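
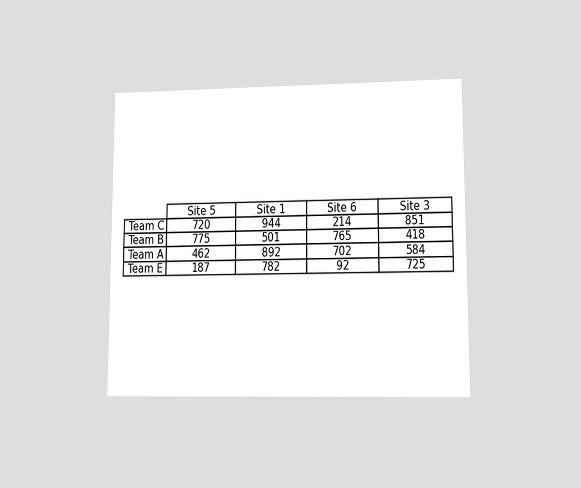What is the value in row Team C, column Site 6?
The chart is viewed at a slight angle. The (Team C, Site 6) cell reads 214.

214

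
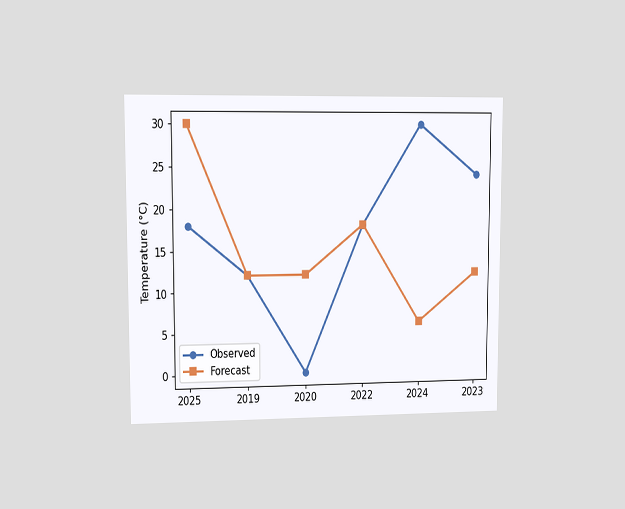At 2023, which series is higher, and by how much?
Observed, by 12°C

The chart is viewed at a slight angle. At 2023, Observed sits above the other line by 12°C.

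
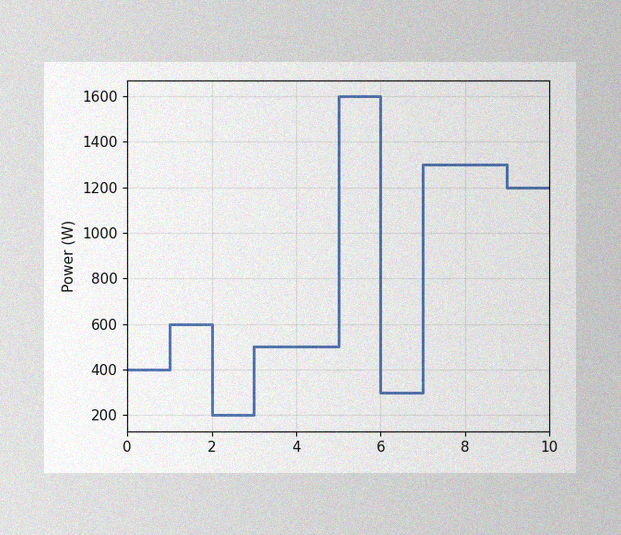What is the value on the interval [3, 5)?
500W

The image has some photo noise and uneven lighting. On [3, 5) the step sits at 500W.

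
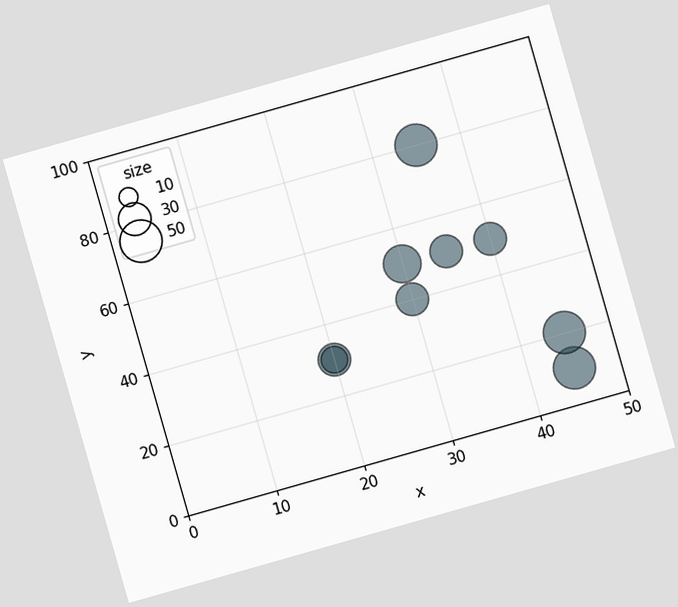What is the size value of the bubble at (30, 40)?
30

The chart is tilted about 16° counter-clockwise. Matching the bubble at (30, 40) against the size legend gives 30.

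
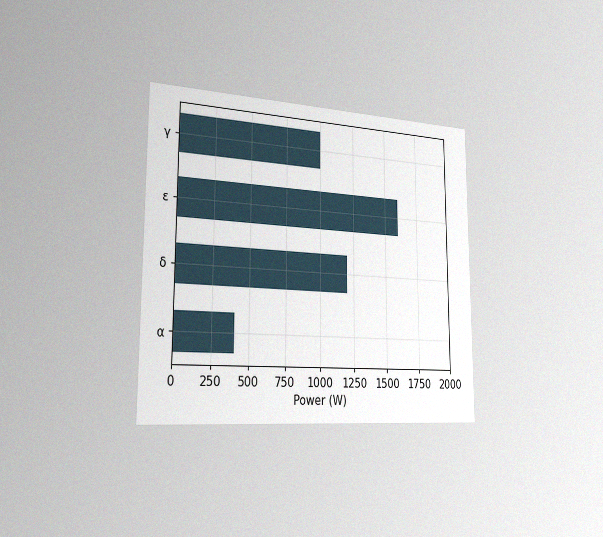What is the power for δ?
1200W

The chart is viewed slightly from the left, with some photo noise. Reading along the chart's x-axis, the δ bar reaches 1200W.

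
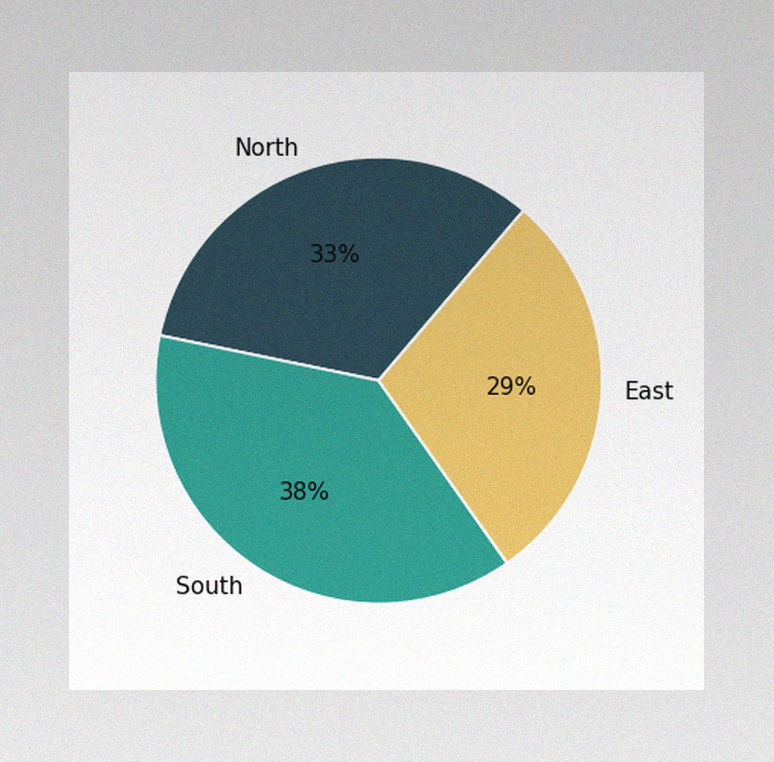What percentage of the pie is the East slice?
29%

The image has some photo noise and uneven lighting. The East slice takes up 29% of the pie.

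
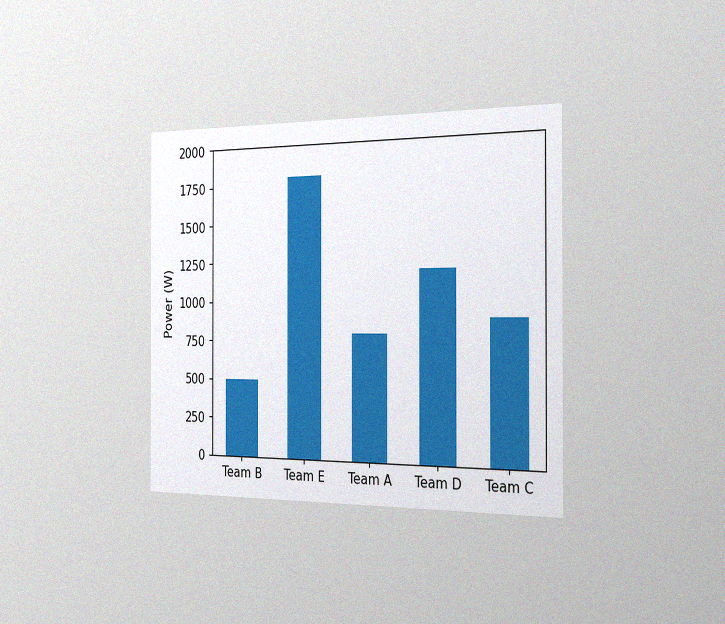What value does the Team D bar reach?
1200W

The chart is viewed slightly from the right, with some photo noise. Reading along the chart's y-axis, the Team D bar reaches 1200W.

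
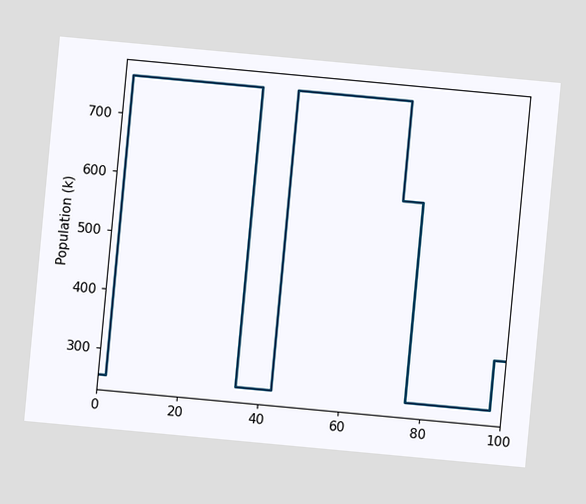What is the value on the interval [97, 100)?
The chart is tilted about 5° clockwise. On [97, 100) the step sits at 340k.

340k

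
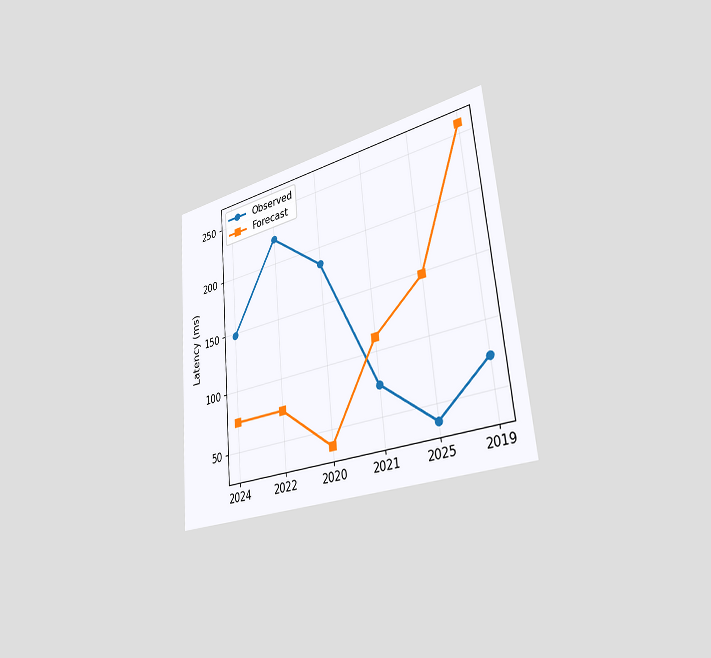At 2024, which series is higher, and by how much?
Observed, by 74ms

The chart is tilted about 5° counter-clockwise and viewed slightly from the right. At 2024, Observed sits above the other line by 74ms.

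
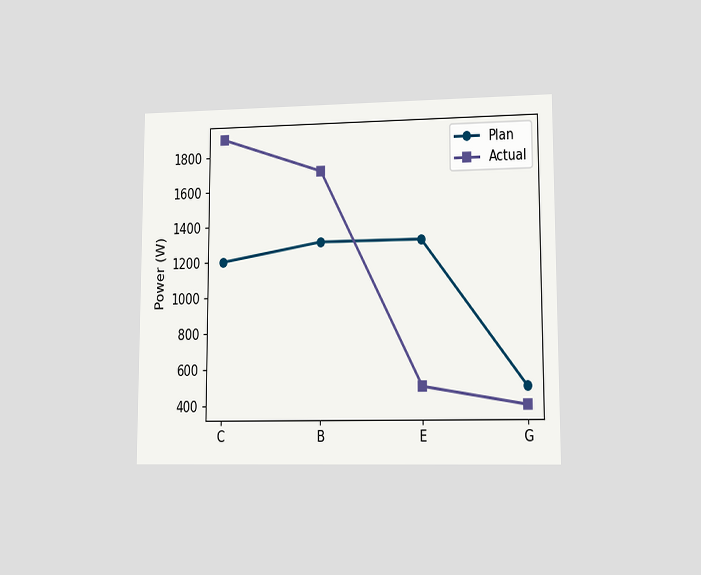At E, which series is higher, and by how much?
The chart is viewed at a slight angle. At E, Plan sits above the other line by 800W.

Plan, by 800W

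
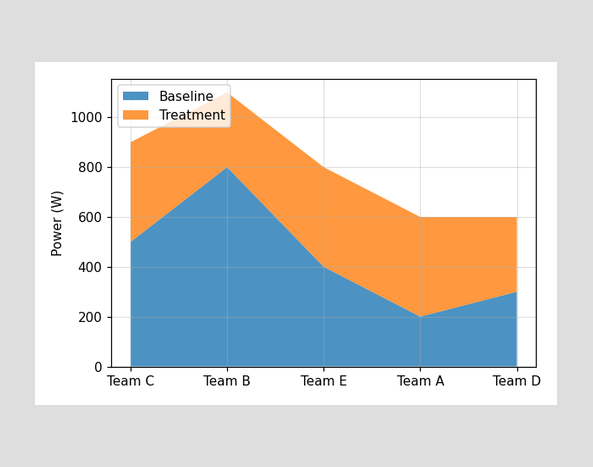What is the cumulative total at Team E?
The stacked total at Team E reaches 800W.

800W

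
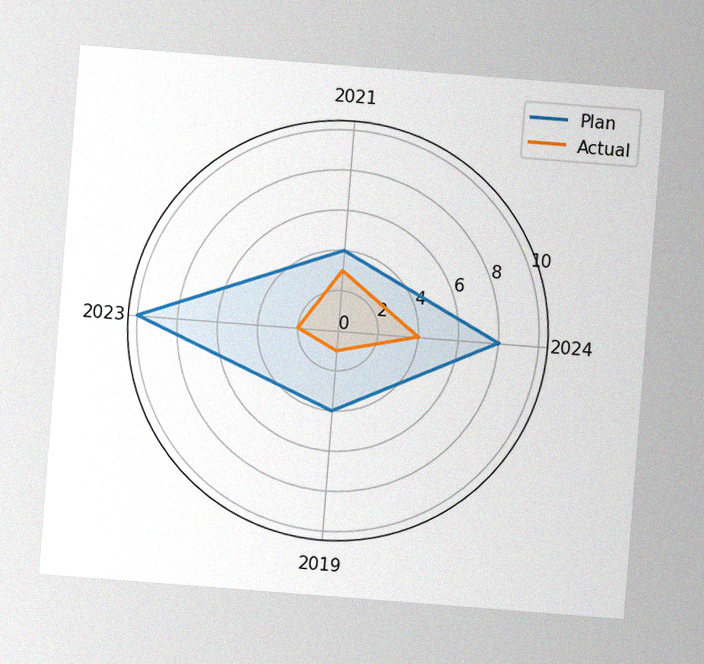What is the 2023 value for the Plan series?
10

The chart is tilted about 4° clockwise, with some photo noise. On the 2023 axis, Plan reaches 10.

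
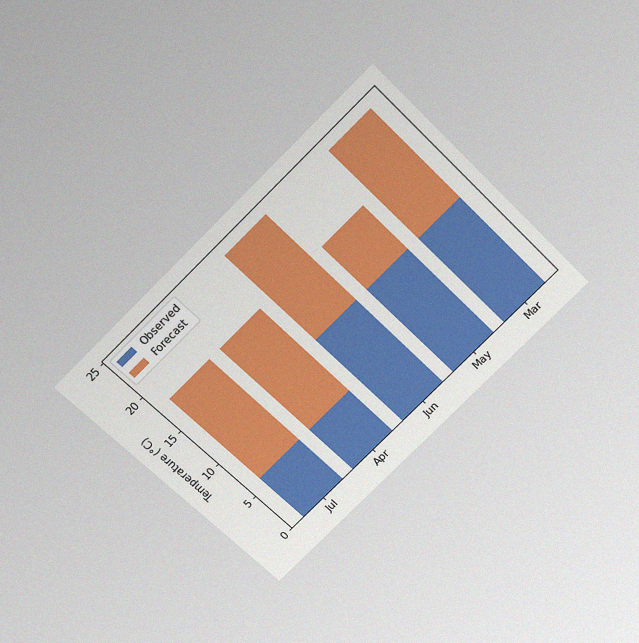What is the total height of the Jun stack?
The chart is tilted about 45° counter-clockwise and viewed slightly from above, with some photo noise. The Jun stack's top reaches 24°C on the y-axis.

24°C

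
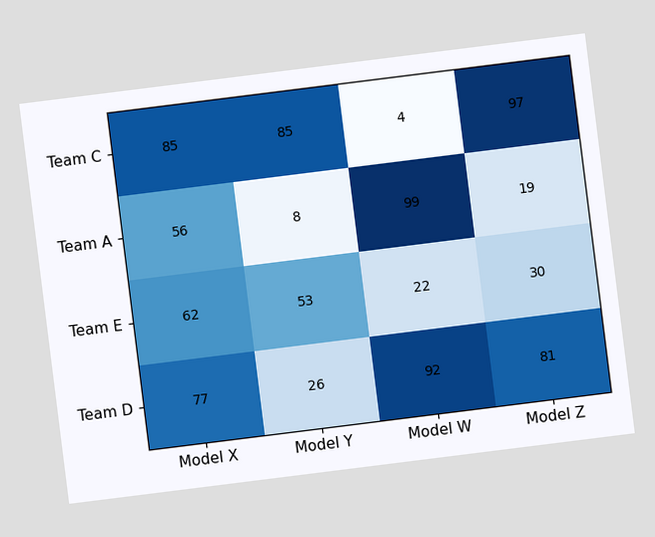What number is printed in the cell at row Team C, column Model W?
The chart is tilted about 7° counter-clockwise. The (Team C, Model W) cell reads 4.

4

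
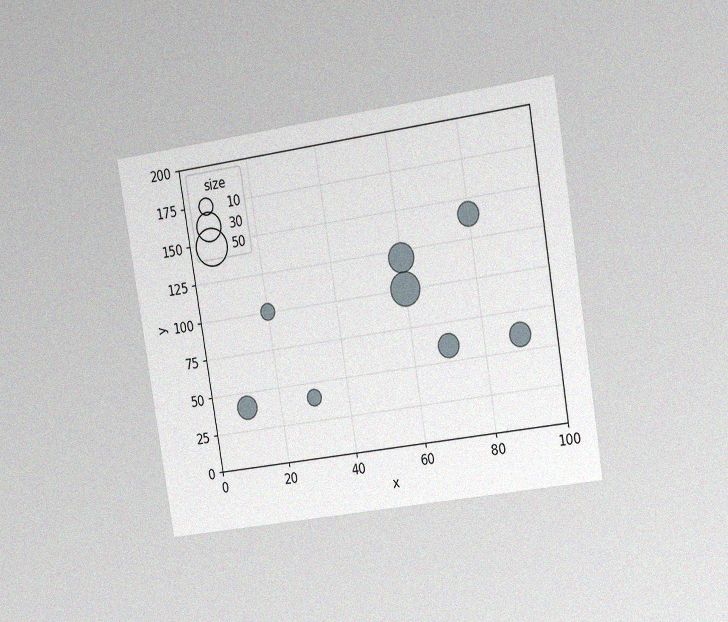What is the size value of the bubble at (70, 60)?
20

The chart is tilted about 9° counter-clockwise and viewed slightly from the right, with some photo noise. Matching the bubble at (70, 60) against the size legend gives 20.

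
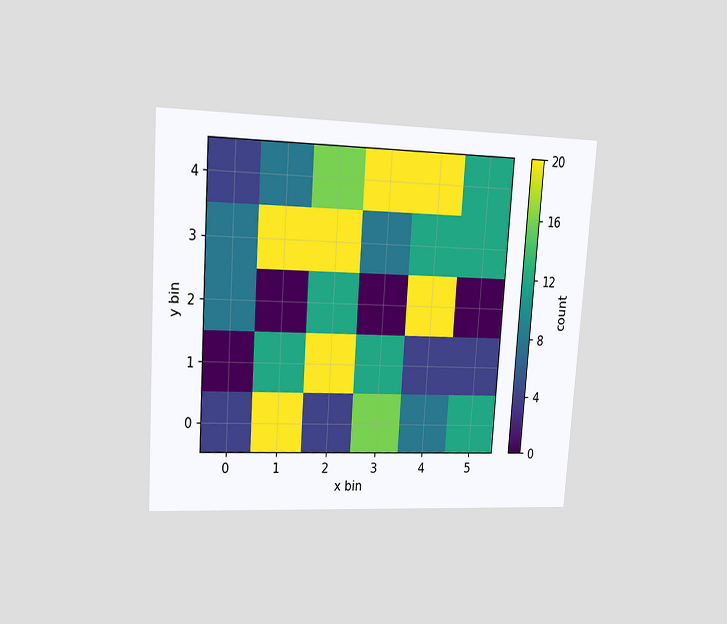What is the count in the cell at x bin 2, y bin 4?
16

The chart is tilted about 4° clockwise and viewed at a slight angle. Matching the cell (2, 4) against the colorbar gives 16.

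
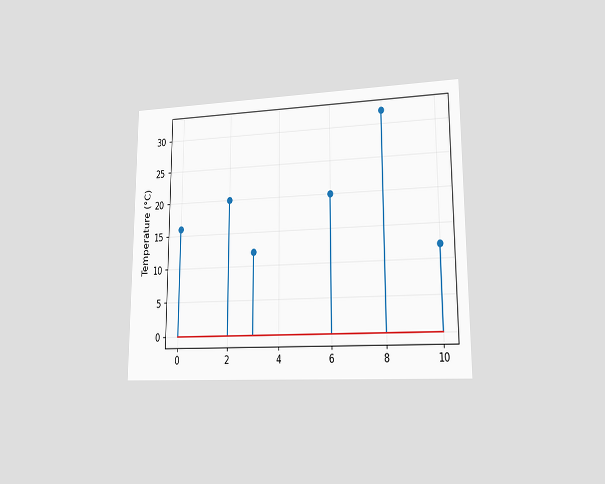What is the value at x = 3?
12°C

The chart is viewed at a slight angle. The stem at x=3 reaches 12°C.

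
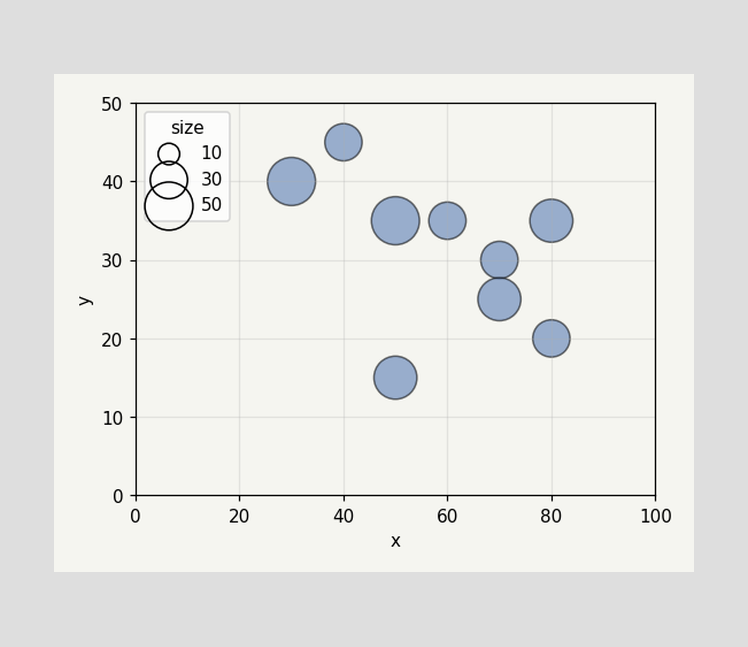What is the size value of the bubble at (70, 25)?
Matching the bubble at (70, 25) against the size legend gives 40.

40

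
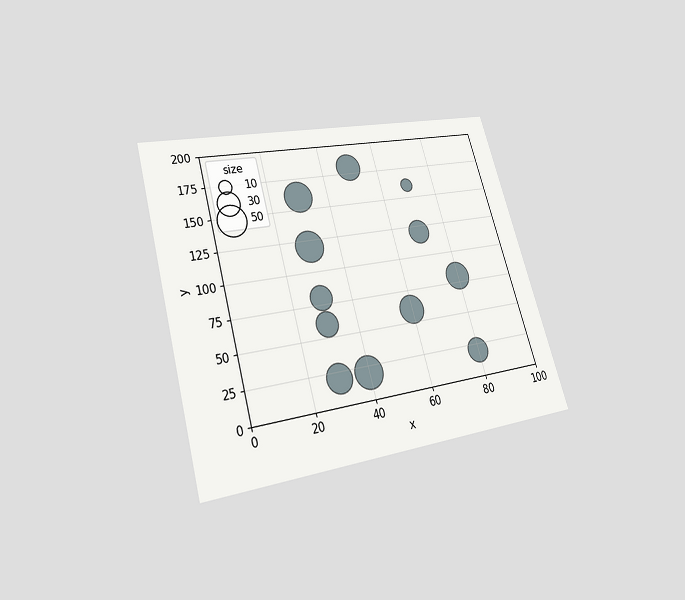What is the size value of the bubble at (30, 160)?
50

The chart is tilted about 16° counter-clockwise and viewed slightly from below. Matching the bubble at (30, 160) against the size legend gives 50.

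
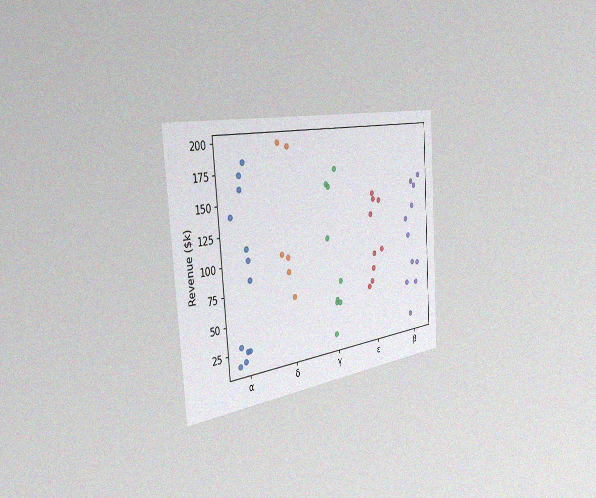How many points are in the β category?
11

The chart is tilted about 4° counter-clockwise and viewed slightly from the left, with some photo noise. Counting the markers in the β column gives 11.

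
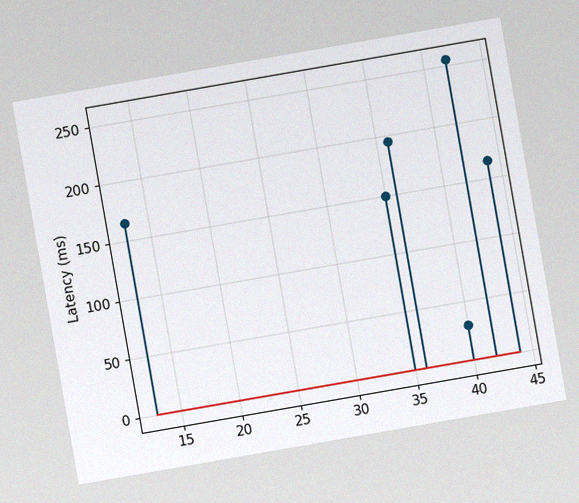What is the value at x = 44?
The chart is tilted about 10° counter-clockwise, with some photo noise. The stem at x=44 reaches 165ms.

165ms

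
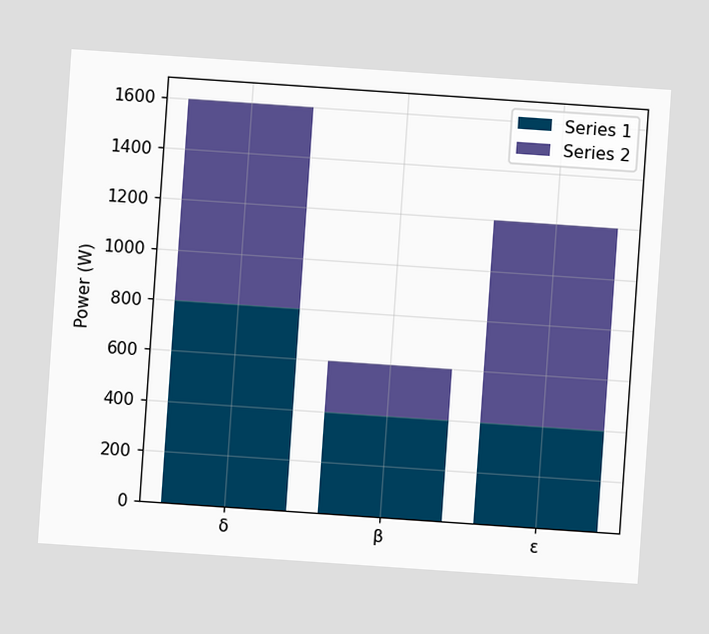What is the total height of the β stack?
600W

The chart is tilted about 4° clockwise. The β stack's top reaches 600W on the y-axis.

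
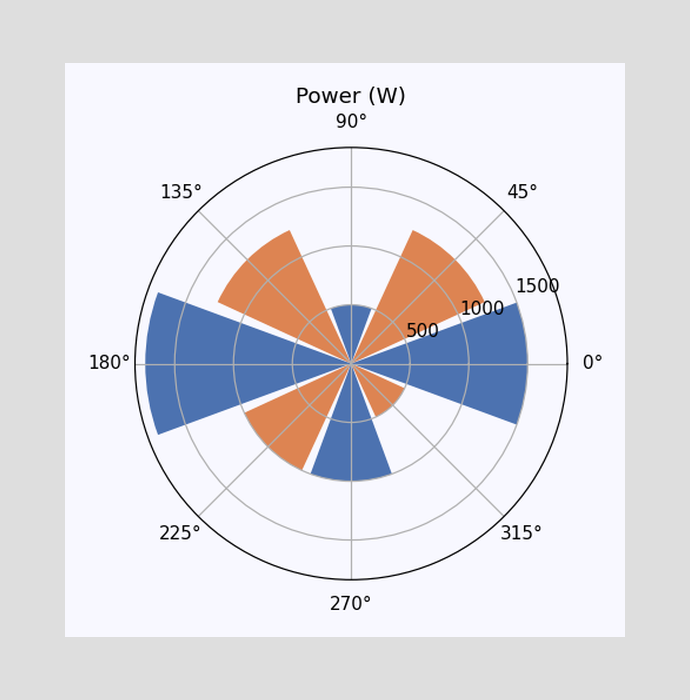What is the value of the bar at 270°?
1000W

The bar at 270° reaches 1000W on the radial axis.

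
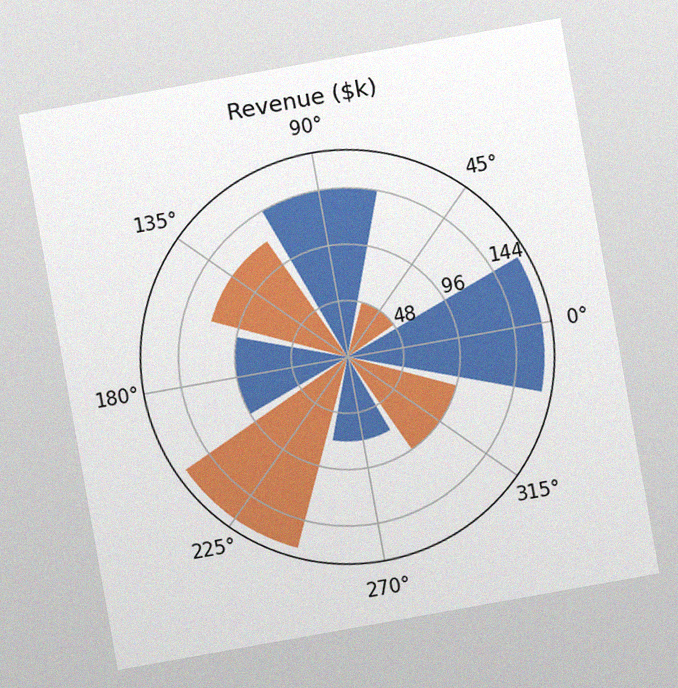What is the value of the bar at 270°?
The chart is tilted about 10° counter-clockwise, with some photo noise. The bar at 270° reaches $72k on the radial axis.

$72k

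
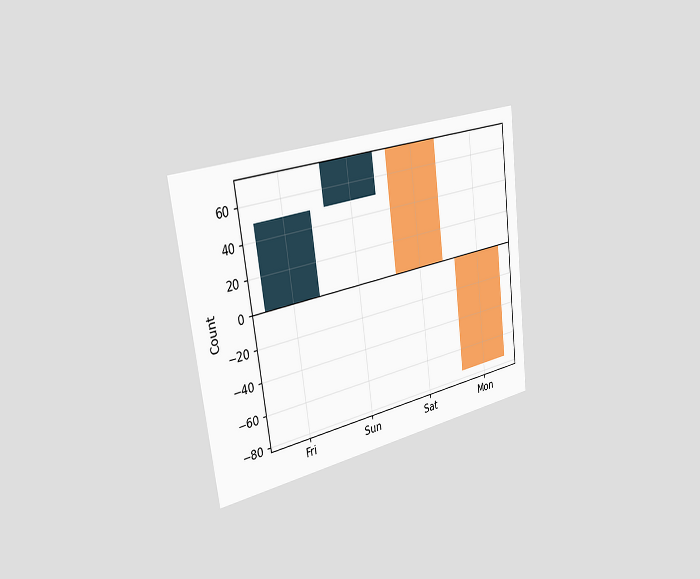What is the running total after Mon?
-75

The chart is tilted about 8° counter-clockwise and viewed slightly from the left. After Mon the running total reaches -75.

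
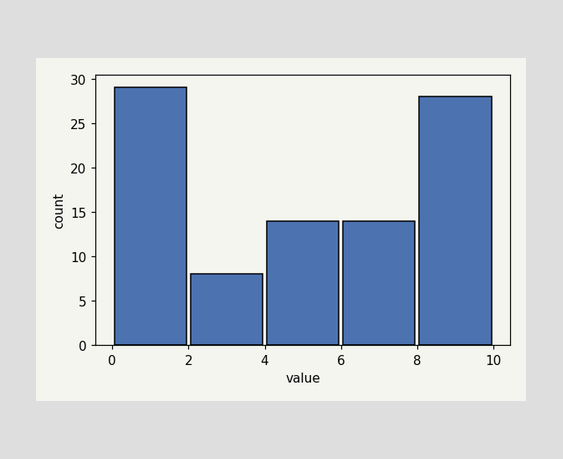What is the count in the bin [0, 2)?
The [0, 2) bin has height 29.

29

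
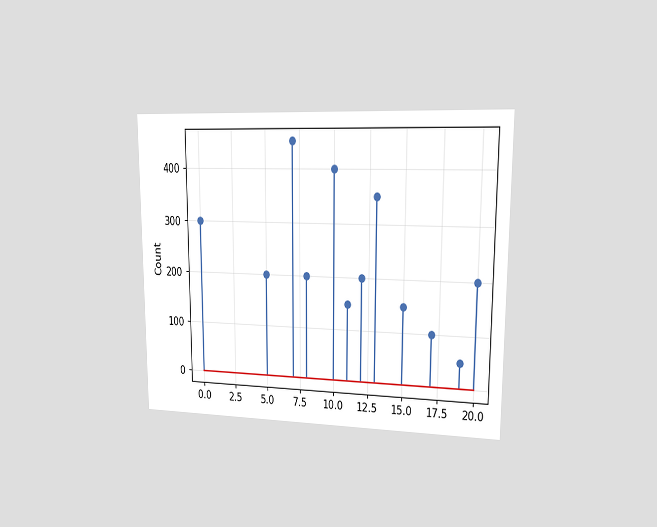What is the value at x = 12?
200

The chart is viewed slightly from the right. The stem at x=12 reaches 200.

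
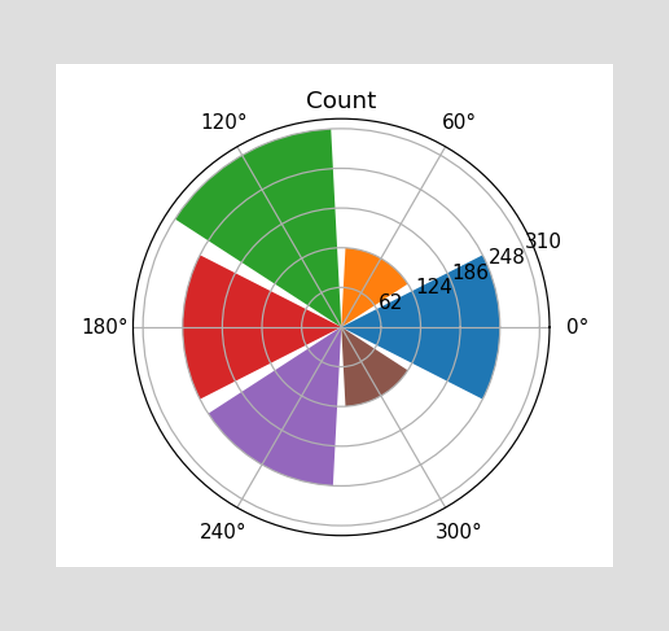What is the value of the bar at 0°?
248

The bar at 0° reaches 248 on the radial axis.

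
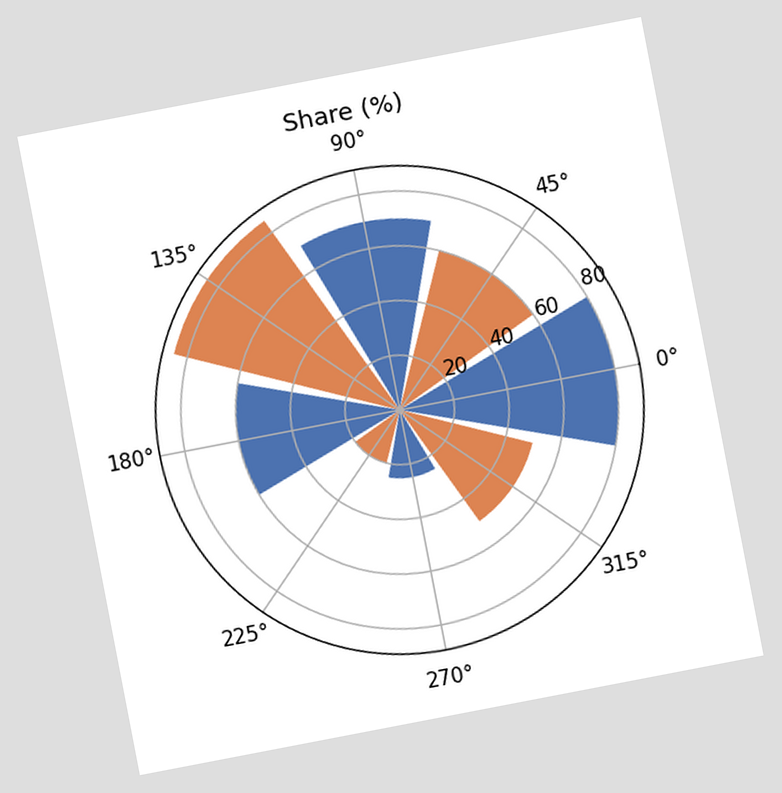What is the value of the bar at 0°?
80%

The chart is tilted about 11° counter-clockwise. The bar at 0° reaches 80% on the radial axis.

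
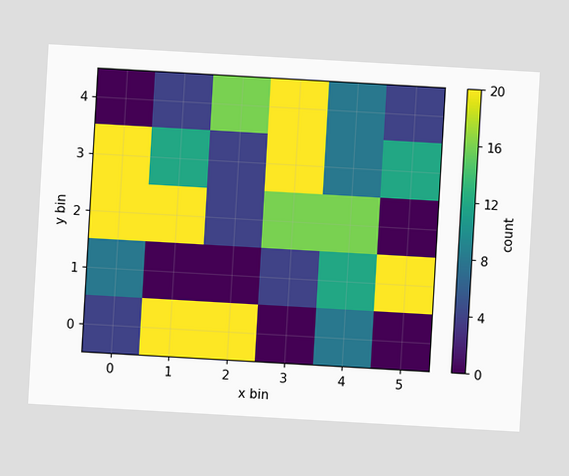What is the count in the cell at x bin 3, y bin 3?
20

The chart is tilted about 3° clockwise. Matching the cell (3, 3) against the colorbar gives 20.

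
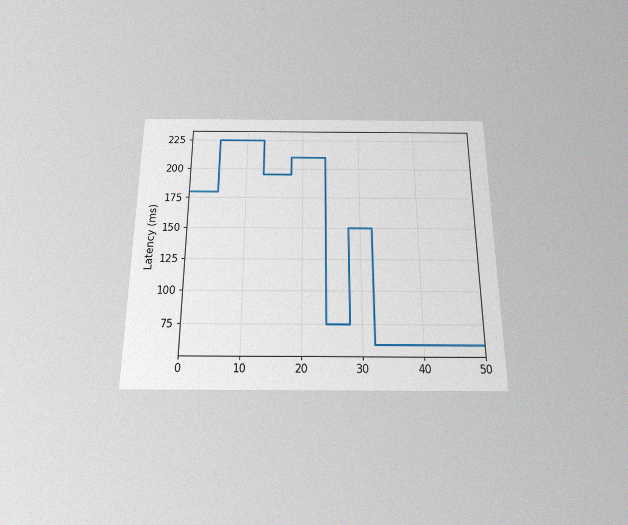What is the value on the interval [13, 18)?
The chart is viewed slightly from below, with some photo noise. On [13, 18) the step sits at 195ms.

195ms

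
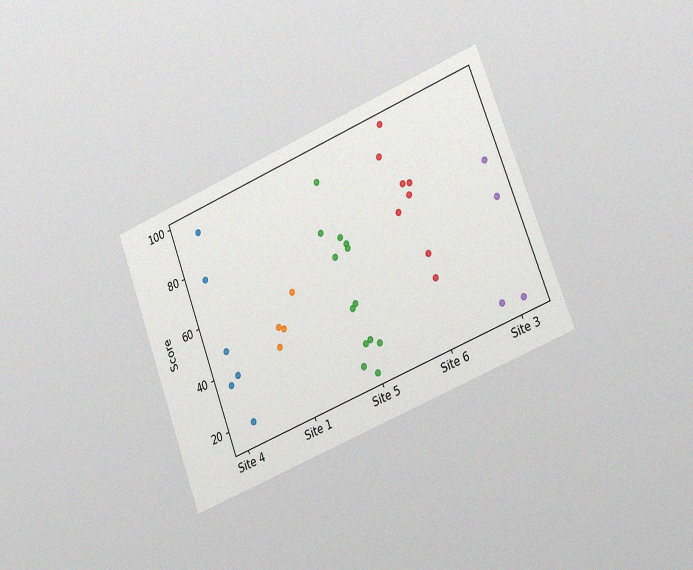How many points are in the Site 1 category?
4

The chart is tilted about 21° counter-clockwise and viewed slightly from the right, with some photo noise. Counting the markers in the Site 1 column gives 4.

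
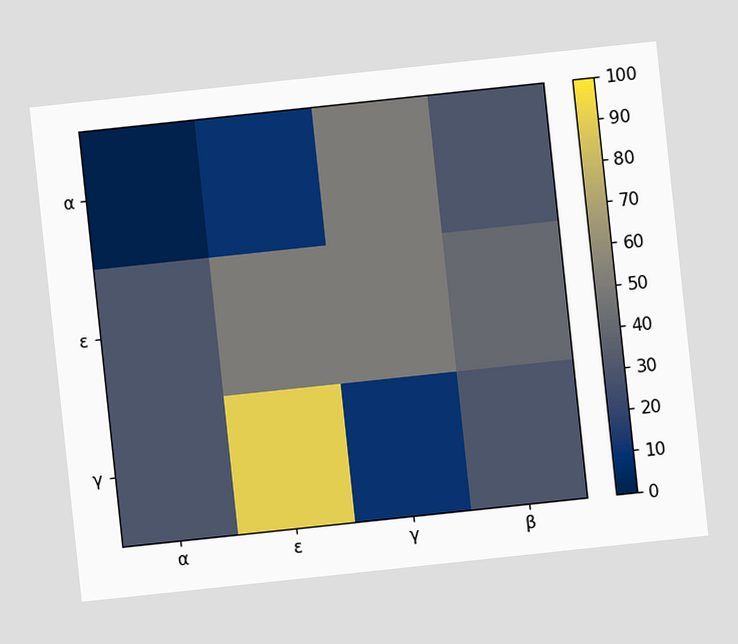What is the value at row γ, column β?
The chart is tilted about 6° counter-clockwise. Matching cell (γ, β) against the colorbar gives 30.

30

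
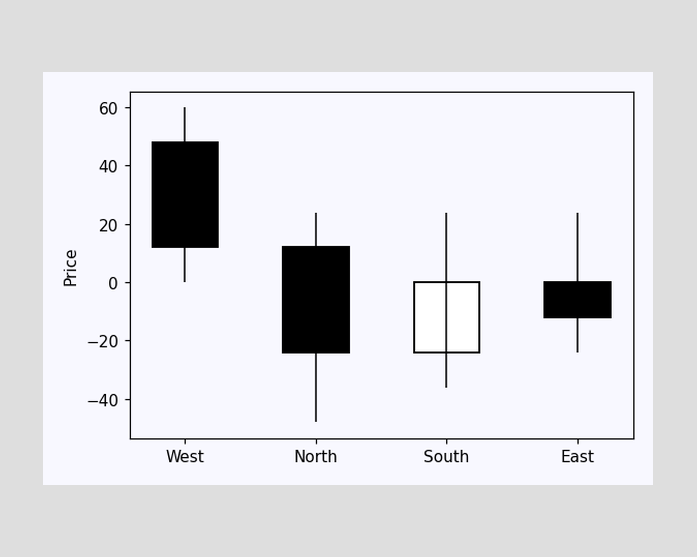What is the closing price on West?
The West candle closes at 12.

12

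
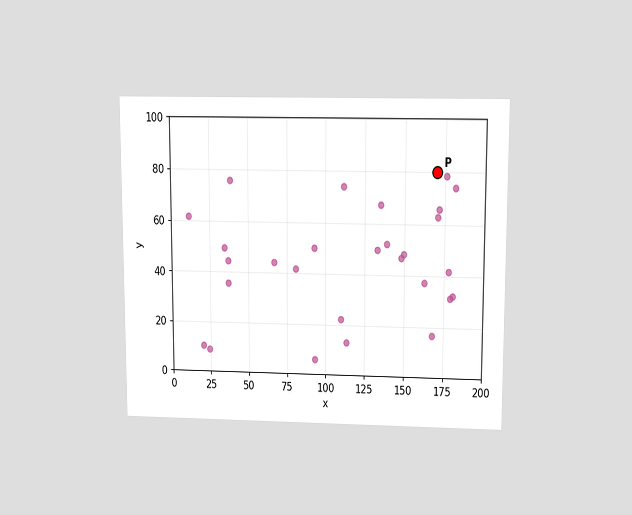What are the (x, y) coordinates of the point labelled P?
(170, 80)

The chart is viewed slightly from above. Following the gridlines from P to each axis, P sits at (170, 80).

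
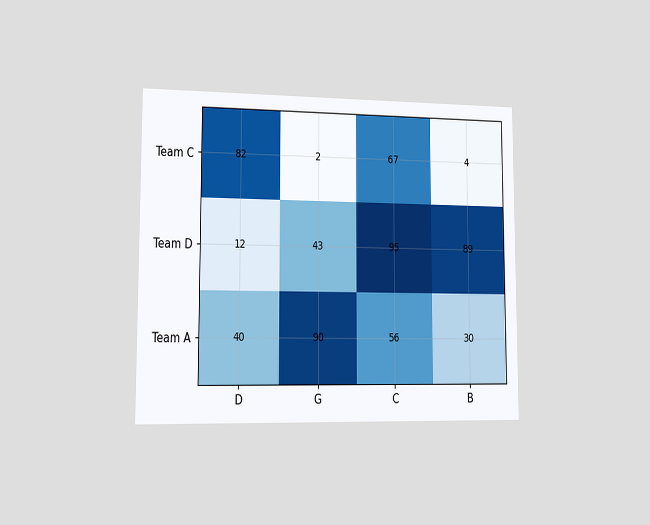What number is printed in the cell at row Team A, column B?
30

The chart is viewed slightly from the left. The (Team A, B) cell reads 30.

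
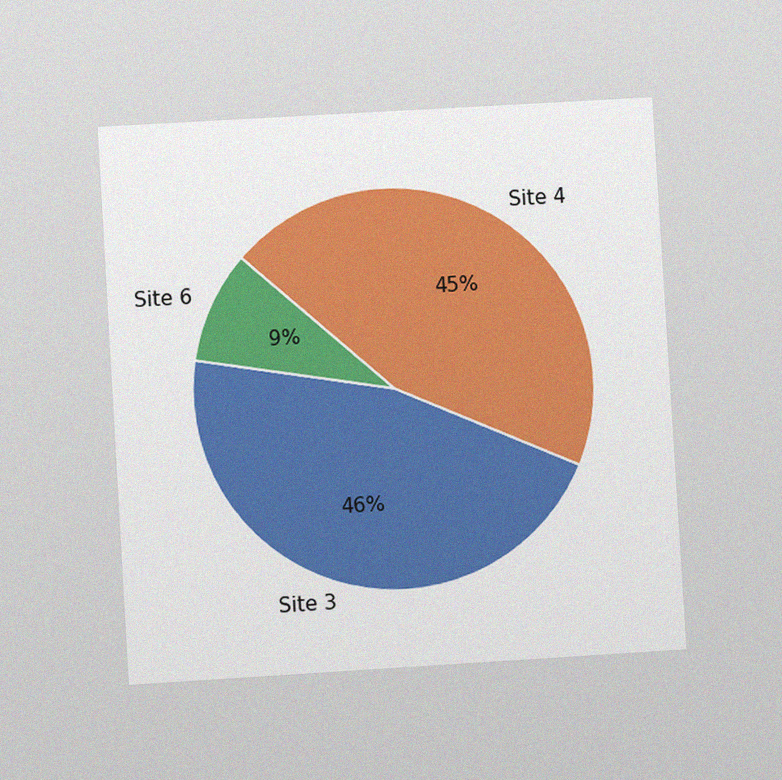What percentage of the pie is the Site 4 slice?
The chart is tilted about 3° counter-clockwise and viewed at a slight angle, with some photo noise. The Site 4 slice takes up 45% of the pie.

45%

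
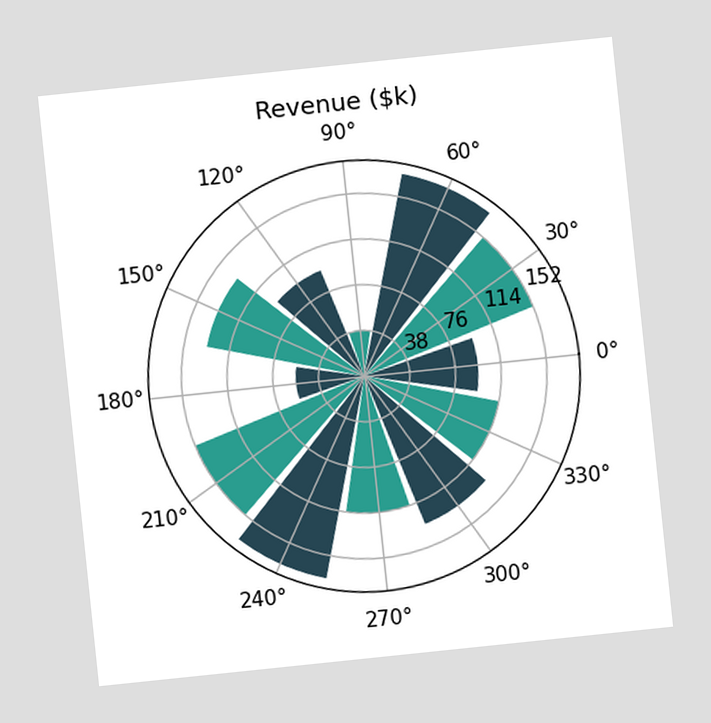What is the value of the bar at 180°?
$57k

The chart is tilted about 6° counter-clockwise. The bar at 180° reaches $57k on the radial axis.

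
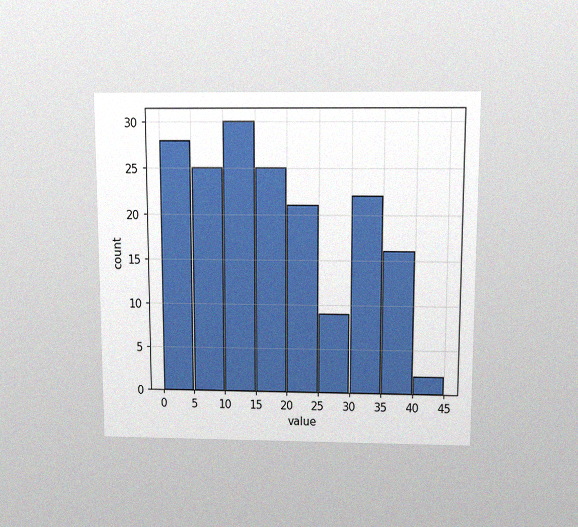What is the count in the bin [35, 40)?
16

The chart is viewed slightly from above, with some photo noise. The [35, 40) bin has height 16.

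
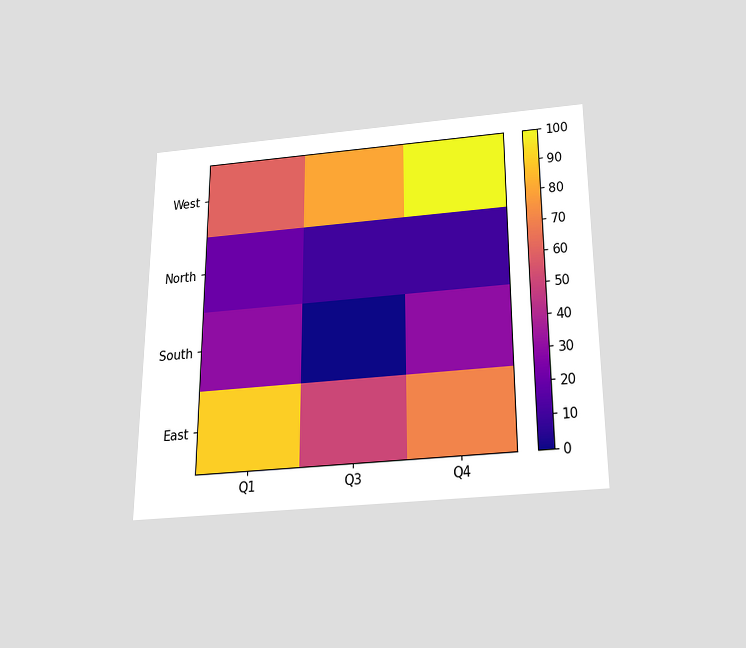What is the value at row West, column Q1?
The chart is viewed slightly from below. Matching cell (West, Q1) against the colorbar gives 60.

60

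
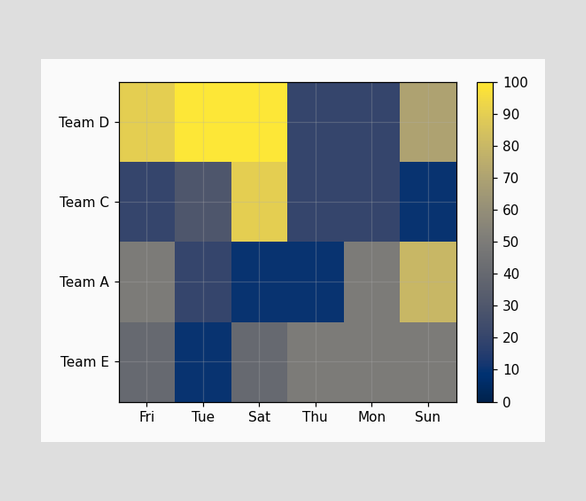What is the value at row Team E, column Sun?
50

Matching cell (Team E, Sun) against the colorbar gives 50.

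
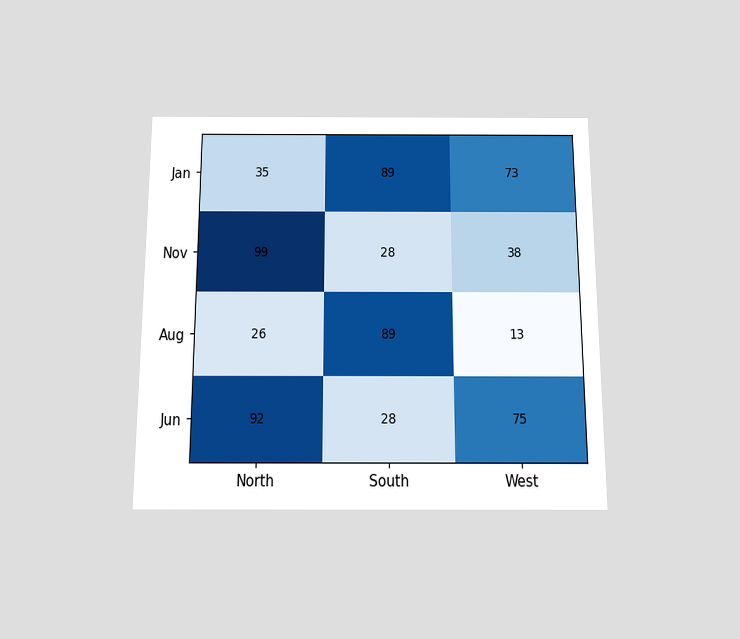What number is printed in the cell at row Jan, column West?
73

The chart is viewed slightly from below. The (Jan, West) cell reads 73.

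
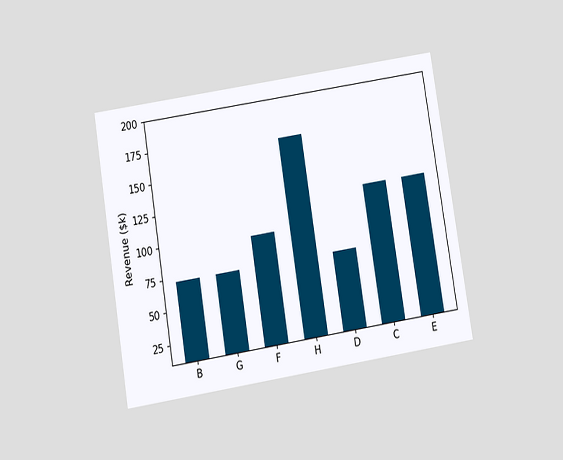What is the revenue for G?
$72k

The chart is tilted about 9° counter-clockwise and viewed slightly from below. Reading along the chart's y-axis, the G bar reaches $72k.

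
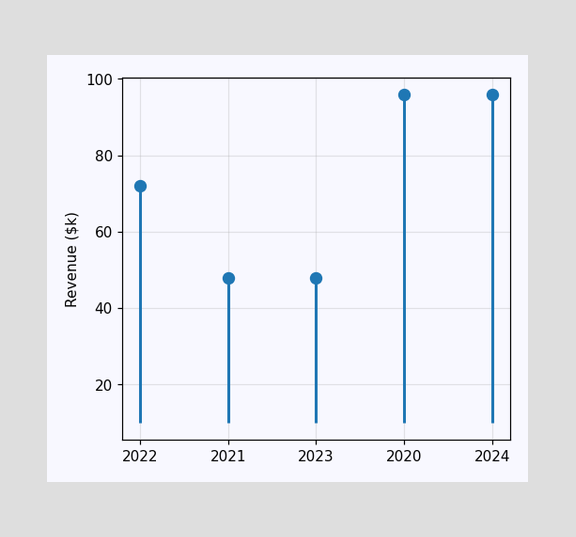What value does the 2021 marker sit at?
The 2021 marker sits at $48k.

$48k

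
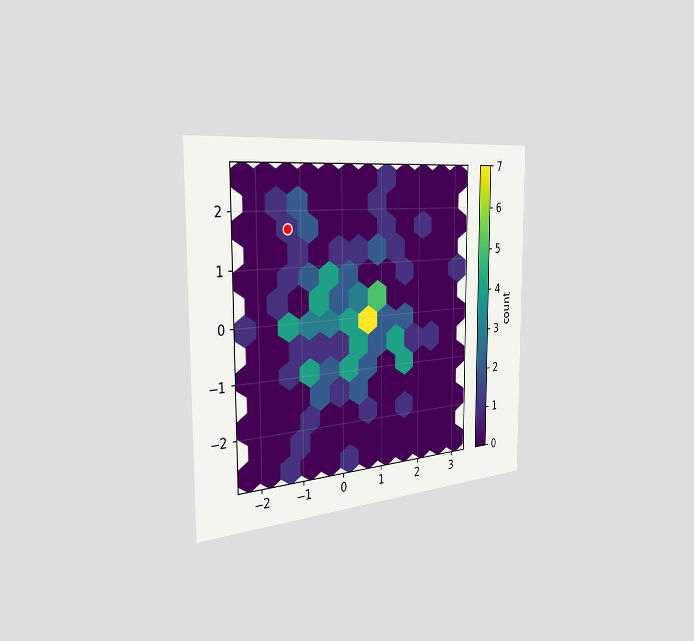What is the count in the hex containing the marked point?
1

The chart is viewed slightly from the left. The marked hex reads 1 on the colorbar.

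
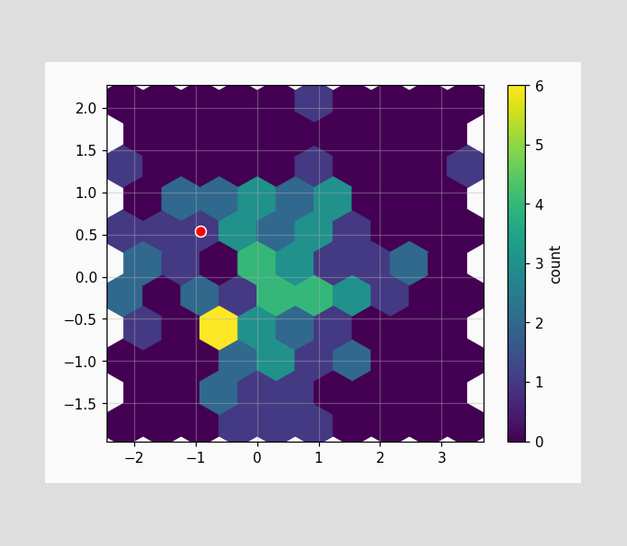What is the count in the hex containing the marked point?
1

The marked hex reads 1 on the colorbar.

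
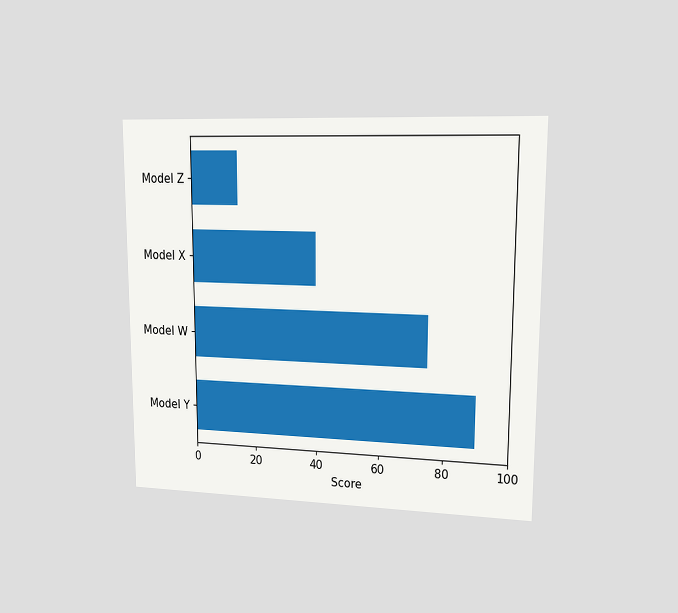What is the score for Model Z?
The chart is viewed at a slight angle. Reading along the chart's x-axis, the Model Z bar reaches 15.

15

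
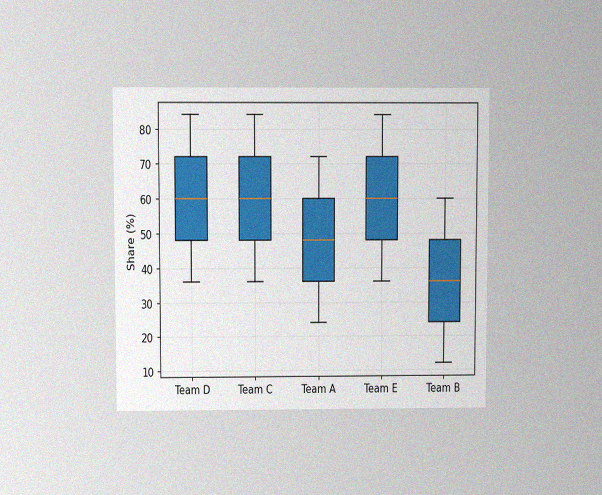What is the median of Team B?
The chart is viewed slightly from above, with some photo noise. The median line in the Team B box sits at 36%.

36%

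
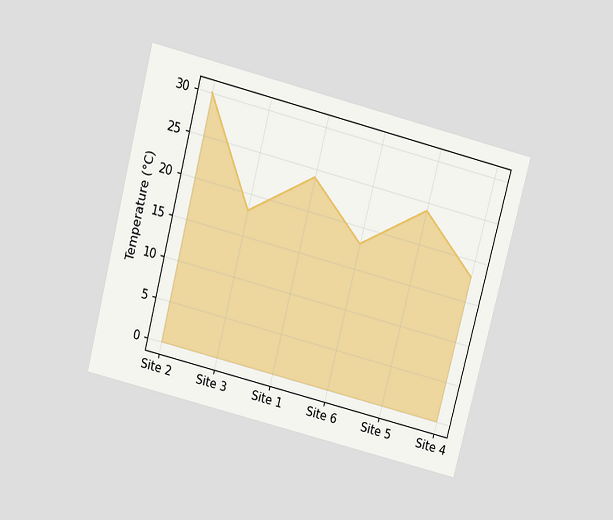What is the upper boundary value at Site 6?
The chart is tilted about 14° clockwise and viewed slightly from above. At Site 6 the upper boundary is at 18°C.

18°C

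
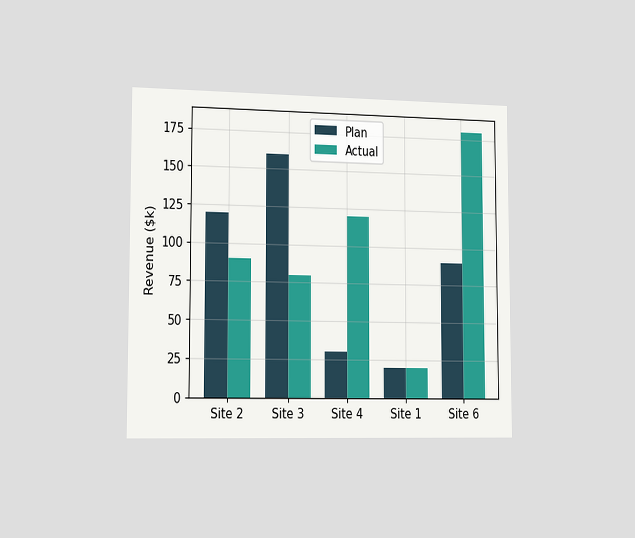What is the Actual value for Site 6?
$180k

The chart is viewed slightly from the left. The Actual bar at Site 6 reaches $180k on the y-axis.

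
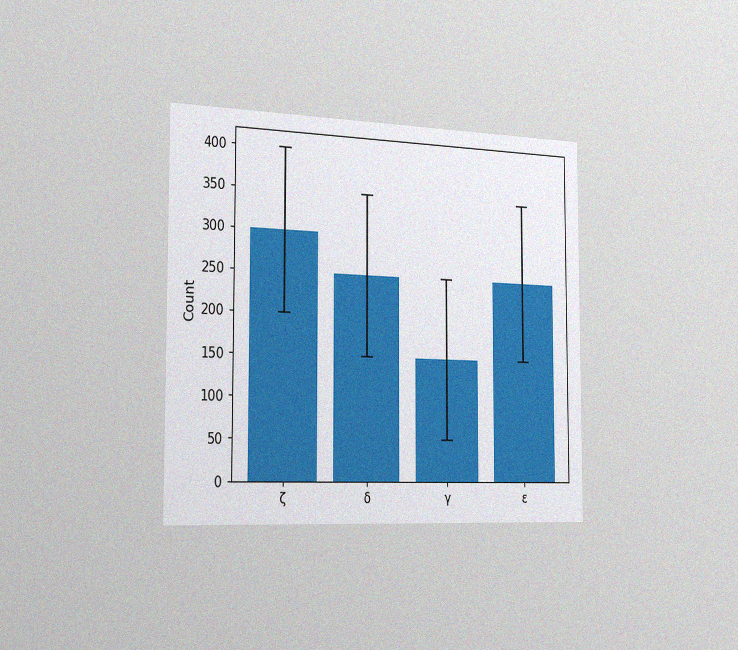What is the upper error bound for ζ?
The chart is viewed slightly from the left, with some photo noise. The ζ bar's upper whisker reaches 400.

400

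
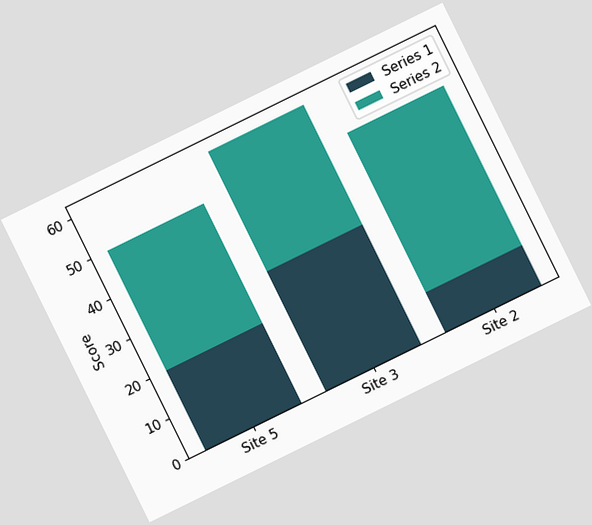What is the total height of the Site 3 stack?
The chart is tilted about 26° counter-clockwise. The Site 3 stack's top reaches 60 on the y-axis.

60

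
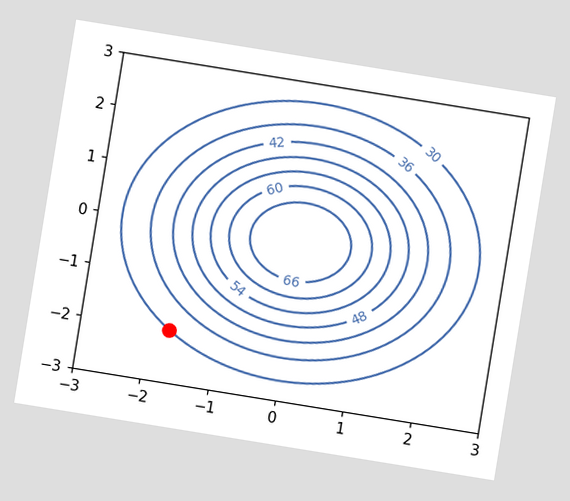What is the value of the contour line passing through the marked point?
30

The chart is tilted about 9° clockwise. The marked point sits on the contour labelled 30.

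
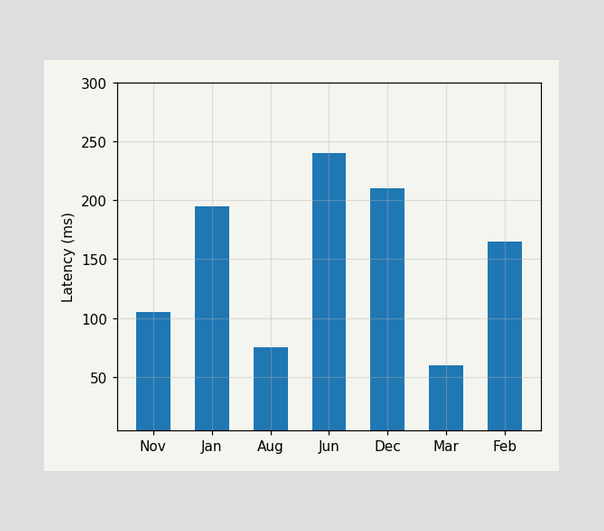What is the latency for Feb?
Reading along the chart's y-axis, the Feb bar reaches 165ms.

165ms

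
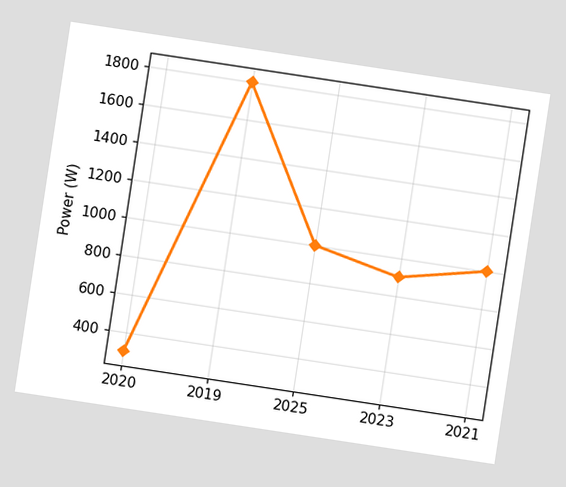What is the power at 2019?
The chart is tilted about 9° clockwise. At 2019, the line is at 1800W.

1800W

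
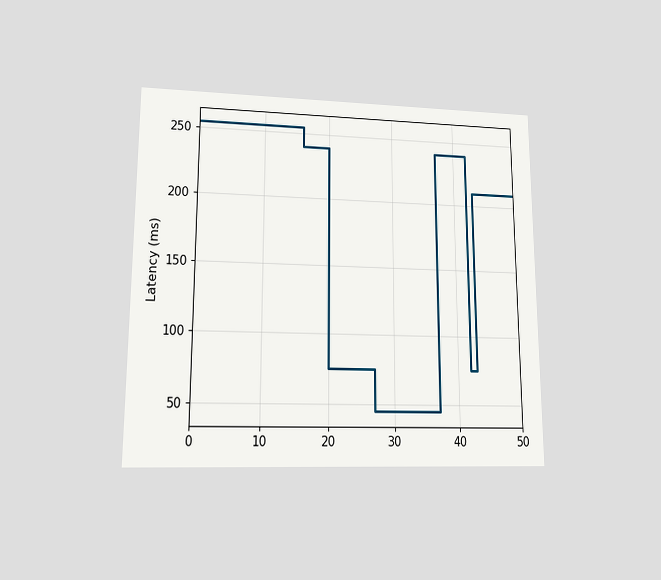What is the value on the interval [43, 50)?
210ms

The chart is viewed at a slight angle. On [43, 50) the step sits at 210ms.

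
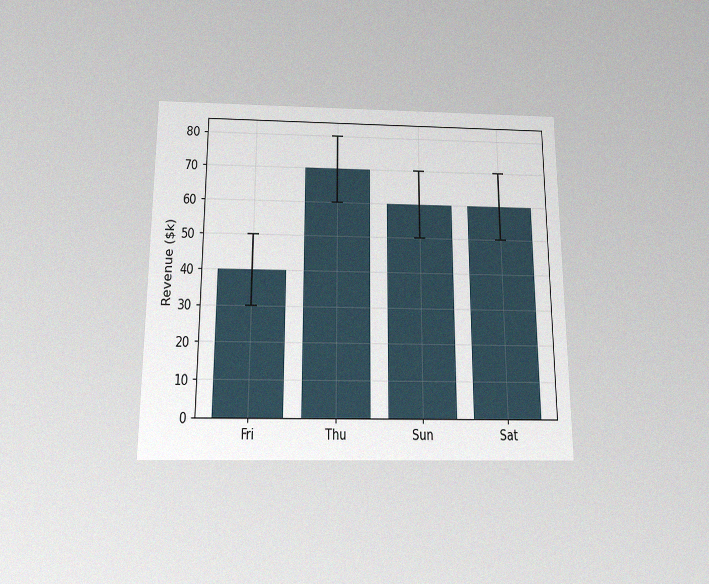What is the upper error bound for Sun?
The chart is viewed slightly from below, with some photo noise. The Sun bar's upper whisker reaches $70k.

$70k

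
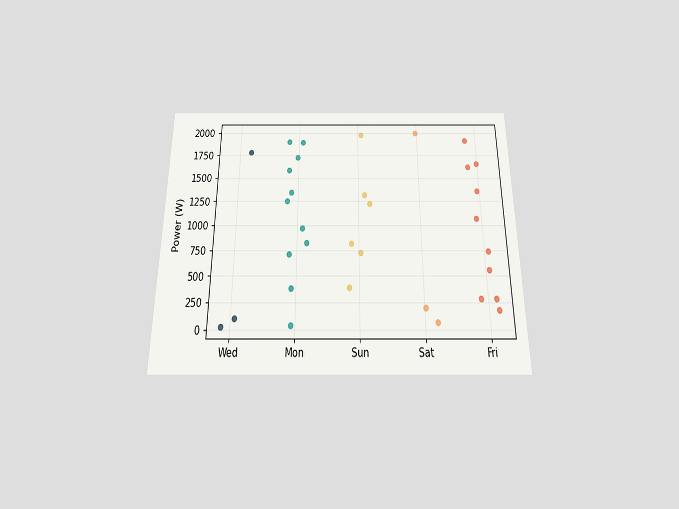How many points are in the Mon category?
11

The chart is viewed slightly from below. Counting the markers in the Mon column gives 11.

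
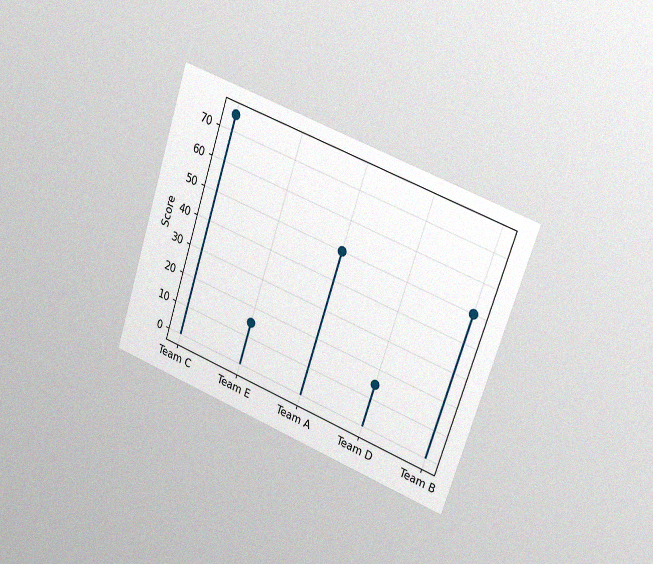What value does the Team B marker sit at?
50

The chart is tilted about 18° clockwise and viewed slightly from the right, with some photo noise. The Team B marker sits at 50.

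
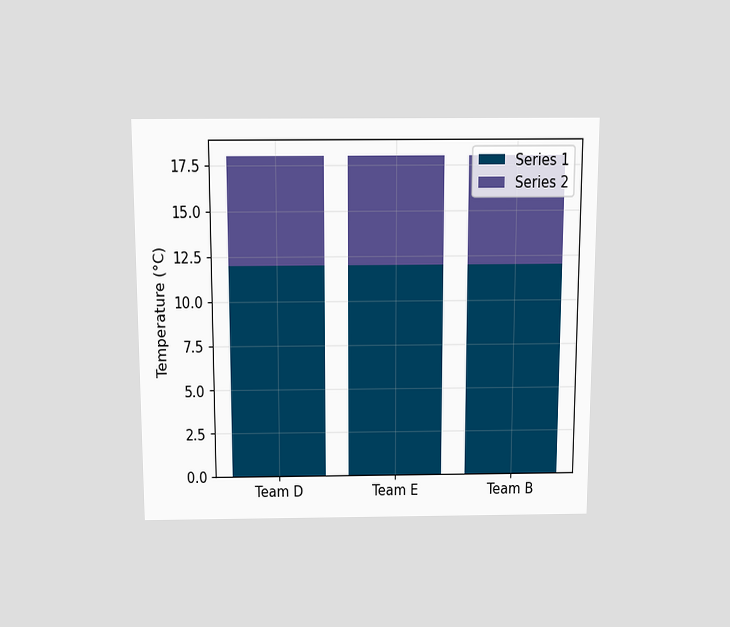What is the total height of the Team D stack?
The chart is viewed slightly from above. The Team D stack's top reaches 18°C on the y-axis.

18°C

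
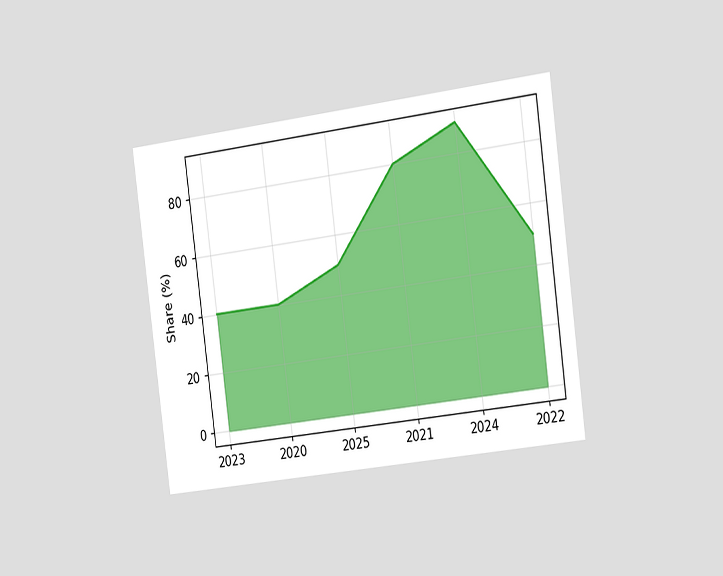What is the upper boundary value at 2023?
40%

The chart is tilted about 8° counter-clockwise and viewed slightly from the right. At 2023 the upper boundary is at 40%.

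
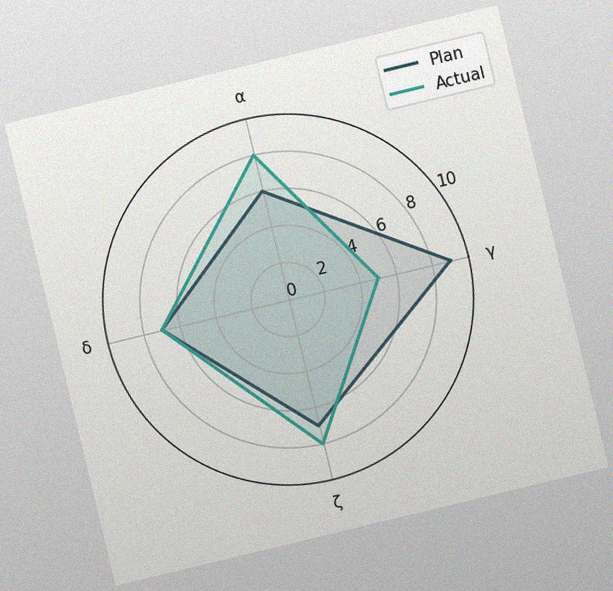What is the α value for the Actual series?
8

The chart is tilted about 14° counter-clockwise, with some photo noise. On the α axis, Actual reaches 8.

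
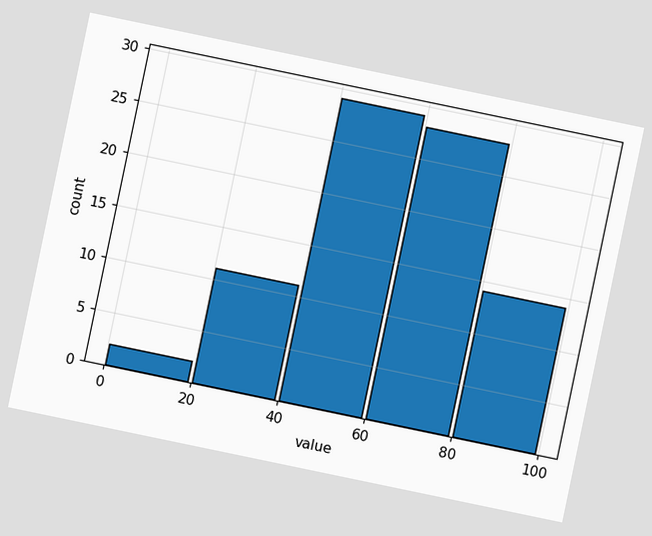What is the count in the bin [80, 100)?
The chart is tilted about 12° clockwise. The [80, 100) bin has height 14.

14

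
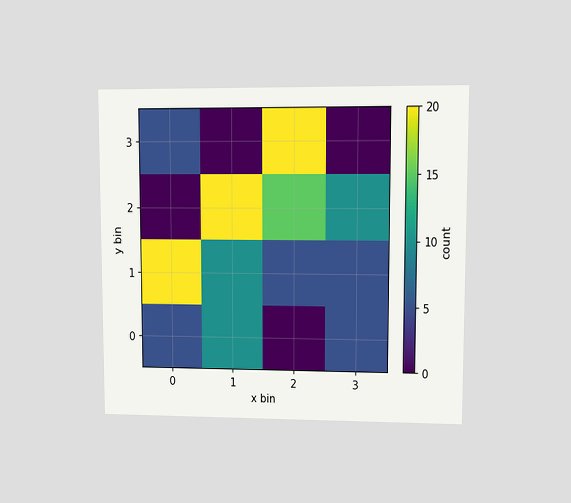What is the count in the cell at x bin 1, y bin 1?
10

The chart is viewed at a slight angle. Matching the cell (1, 1) against the colorbar gives 10.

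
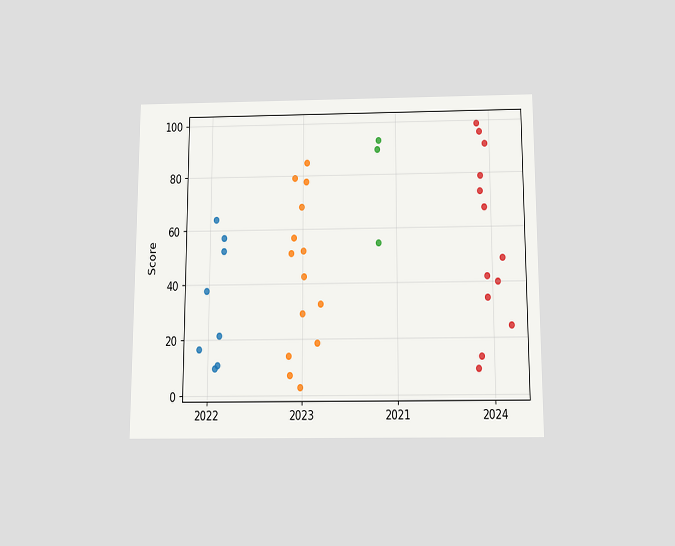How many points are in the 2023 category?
14

The chart is viewed slightly from below. Counting the markers in the 2023 column gives 14.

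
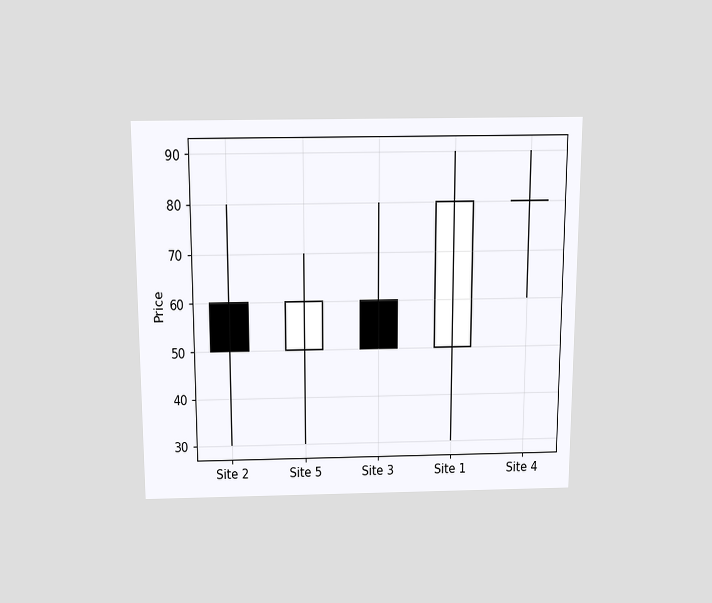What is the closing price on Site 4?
The chart is viewed slightly from above. The Site 4 candle closes at 80.

80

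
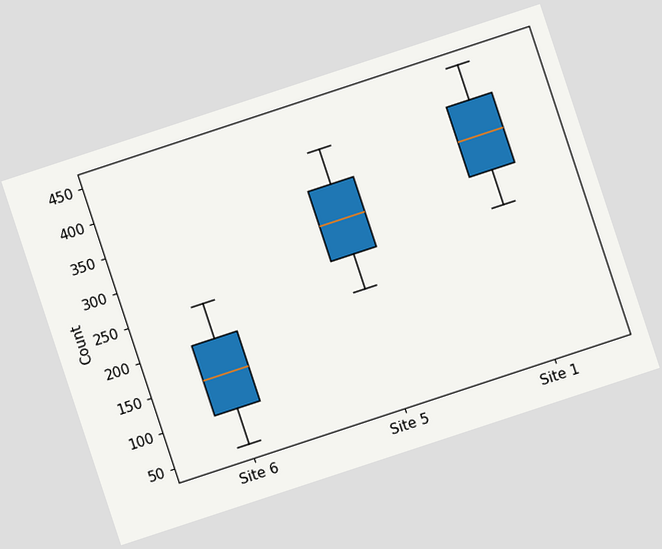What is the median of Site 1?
350

The chart is tilted about 18° counter-clockwise. The median line in the Site 1 box sits at 350.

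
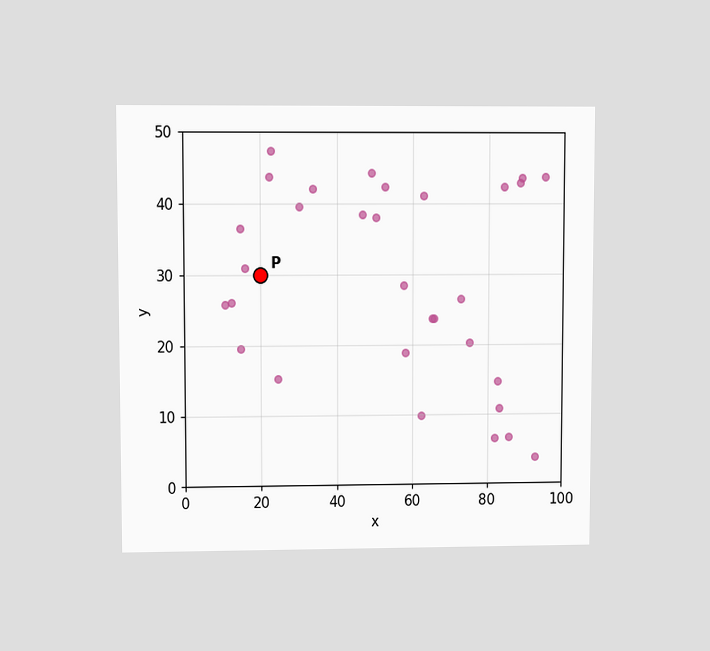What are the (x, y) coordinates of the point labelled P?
(20, 30)

The chart is viewed at a slight angle. Following the gridlines from P to each axis, P sits at (20, 30).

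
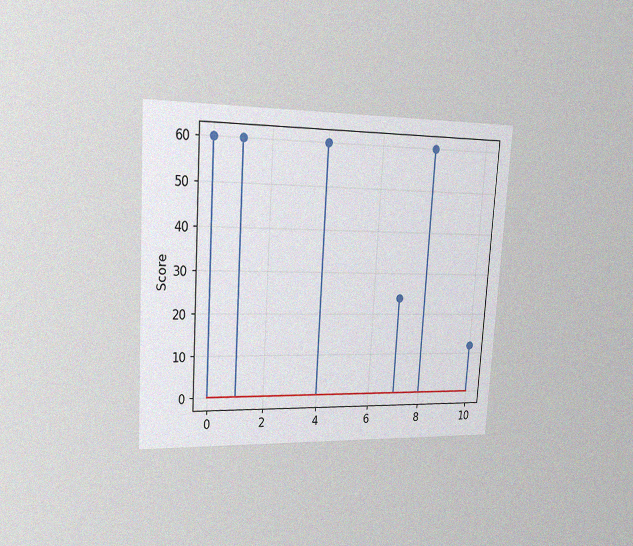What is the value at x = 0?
60

The chart is tilted about 4° clockwise and viewed slightly from the left, with some photo noise. The stem at x=0 reaches 60.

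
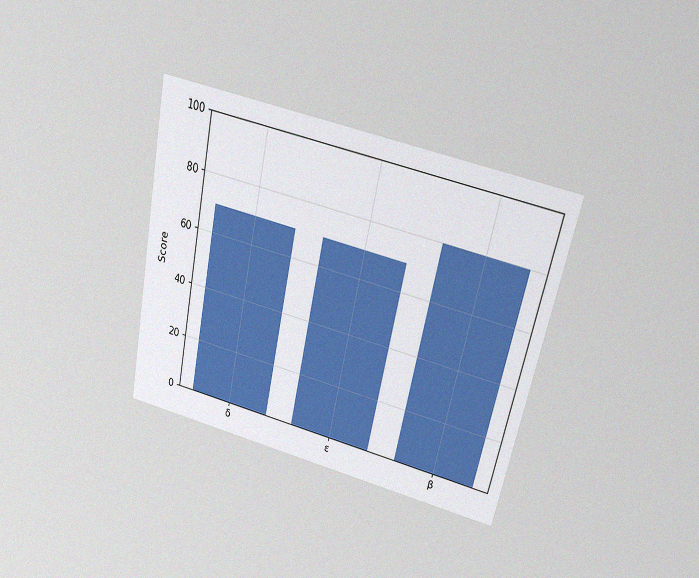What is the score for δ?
The chart is tilted about 12° clockwise and viewed slightly from above, with some photo noise. Reading along the chart's y-axis, the δ bar reaches 70.

70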